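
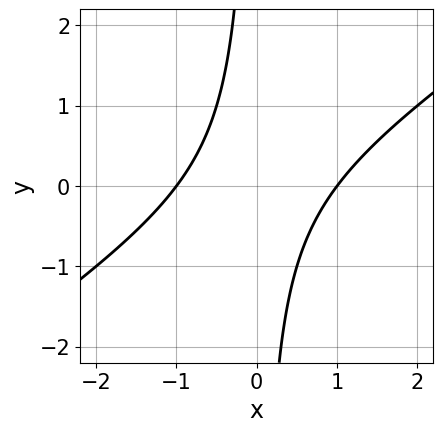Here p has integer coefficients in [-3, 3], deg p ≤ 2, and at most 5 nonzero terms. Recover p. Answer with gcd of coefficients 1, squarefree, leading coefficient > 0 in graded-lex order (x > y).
First, deg p = 2.
Next, checking where it meets the axes: the curve avoids every integer y-axis point in the box; among the integer gridlines, it crosses the x-axis at x ∈ {-1, 1}.
Finally, matching integer coefficients to the picture gives p.

2*x^2 - 3*x*y - 2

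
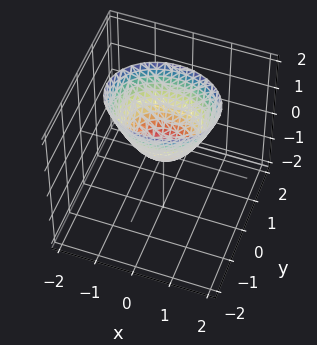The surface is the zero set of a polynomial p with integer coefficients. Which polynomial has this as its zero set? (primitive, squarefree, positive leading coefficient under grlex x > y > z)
2*x^2 + 3*y^2 - 2*z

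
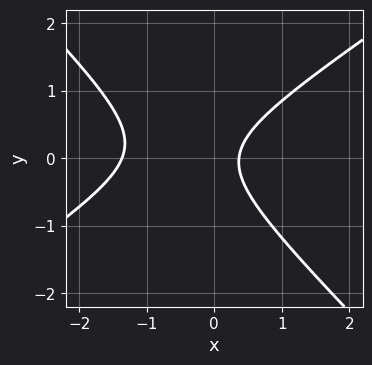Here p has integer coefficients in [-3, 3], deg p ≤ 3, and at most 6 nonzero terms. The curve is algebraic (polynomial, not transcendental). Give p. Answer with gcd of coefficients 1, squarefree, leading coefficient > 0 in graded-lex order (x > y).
deg p = 2. No degree-1 curve has this shape.
From the visible intercepts: the curve avoids every integer y-axis point in the box.
Assembling these constraints gives the stated polynomial.

2*x^2 - x*y - 3*y^2 + 2*x - 1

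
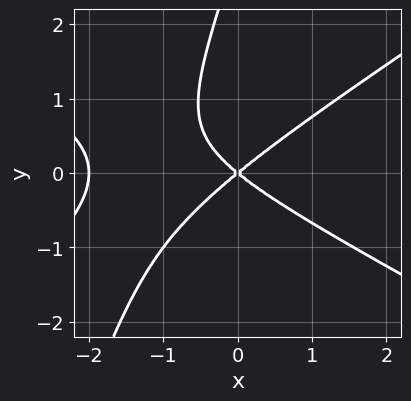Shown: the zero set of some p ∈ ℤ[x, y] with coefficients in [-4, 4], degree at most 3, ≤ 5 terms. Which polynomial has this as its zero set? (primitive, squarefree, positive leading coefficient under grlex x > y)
Degree: a generic line meets the curve in up to 3 points, so deg p = 3.
Observable constraints: among the integer gridlines, it crosses the x-axis at x ∈ {-2, 0}; it crosses the y-axis at the gridline y = 0.
Fitting integer coefficients to these (and the overall shape) gives p.

x^3 - 3*x*y^2 + y^3 + 2*x^2 - 3*y^2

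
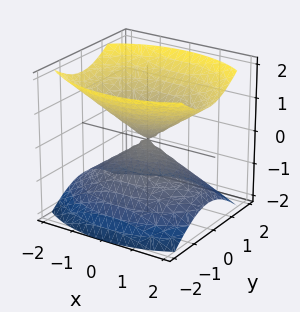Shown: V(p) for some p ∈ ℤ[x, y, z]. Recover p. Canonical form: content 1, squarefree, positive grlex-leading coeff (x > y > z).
x^2 + 2*y^2 - 2*z^2

1. I count 2 distinct pieces. Treating them together as one polynomial.
2. deg p = 2. A double cone through the origin; a quadric.
3. Symmetries: mirror symmetry x ↦ −x ⇒ only even powers of x; the y ↦ −y reflection is a symmetry, so y appears only in even powers; the z ↦ −z reflection is a symmetry, so z appears only in even powers.
4. From the visible intercepts: one z-axis crossing is at z = 0; it meets the x-axis at x = 0 (among the integer gridlines); it crosses the y-axis at the gridline y = 0.
5. These observations pin down the coefficients.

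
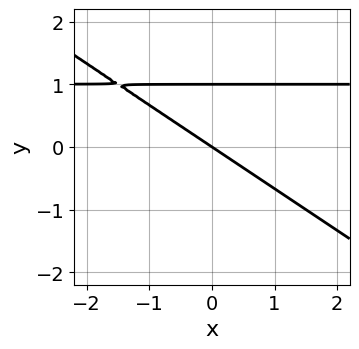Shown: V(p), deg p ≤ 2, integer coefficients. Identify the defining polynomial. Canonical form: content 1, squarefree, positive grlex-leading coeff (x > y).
1. The degree is 2 — the shape is more complex than any degree-1 curve.
2. From the visible intercepts: the y-axis gridline crossings are at y ∈ {0, 1}; it meets the x-axis at x = 0 (among the integer gridlines).
3. Solving for integer coefficients yields p as stated.

2*x*y + 3*y^2 - 2*x - 3*y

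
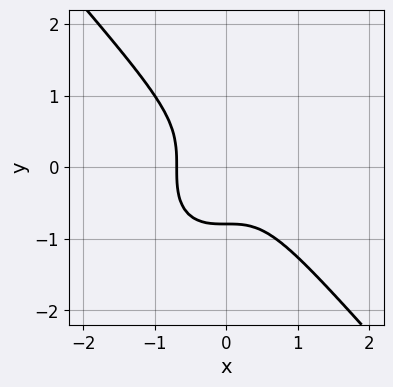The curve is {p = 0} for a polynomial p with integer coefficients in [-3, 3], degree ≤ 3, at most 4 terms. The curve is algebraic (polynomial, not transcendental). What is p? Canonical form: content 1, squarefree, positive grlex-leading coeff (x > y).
1. Degree: a generic line meets the curve in up to 3 points, so deg p = 3.
2. Matching integer coefficients to the picture gives p.

3*x^3 + 2*y^3 + 1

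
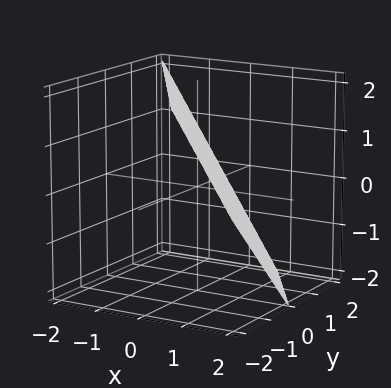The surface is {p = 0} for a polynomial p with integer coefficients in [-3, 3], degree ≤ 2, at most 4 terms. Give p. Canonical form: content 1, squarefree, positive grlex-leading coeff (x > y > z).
3*x + 2*y + 2*z - 2

The degree is 1 — the surface is flat (a plane).
From the visible intercepts: one y-axis crossing is at y = 1; one z-axis crossing is at z = 1.
Putting this together gives p.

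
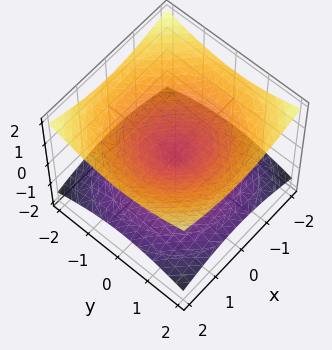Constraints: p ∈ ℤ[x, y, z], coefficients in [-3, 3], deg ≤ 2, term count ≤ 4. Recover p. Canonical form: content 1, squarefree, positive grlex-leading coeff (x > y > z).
Degree: a double cone through the origin; a quadric, so deg p = 2.
Symmetries: the surface is invariant under rotation about z: p = q(x² + y², z); it's symmetric under z → −z, forcing even powers of z.
Against the integer gridlines: a circular section at z = -1 has radius between 1 and 2; it crosses the z-axis at the gridline z = 0.
Together with the visible shape, these determine p as stated.

x^2 + y^2 - 3*z^2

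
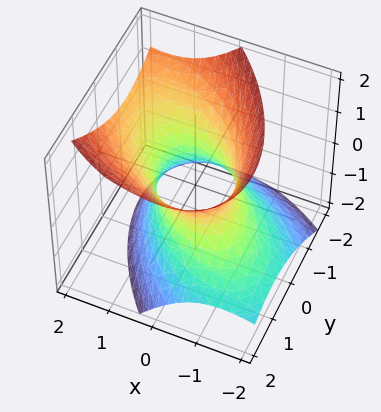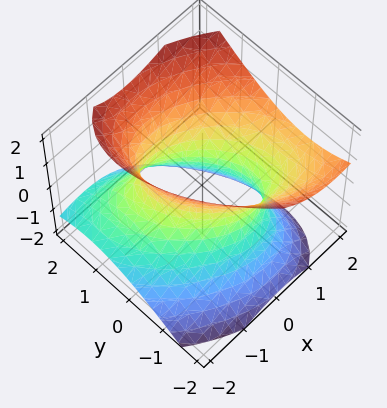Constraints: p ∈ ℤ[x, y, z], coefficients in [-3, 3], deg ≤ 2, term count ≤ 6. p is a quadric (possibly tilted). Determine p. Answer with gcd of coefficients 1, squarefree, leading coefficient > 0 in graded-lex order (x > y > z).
x^2 + x*y - x*z + y^2 - z^2 - 1

First, degree: a generic line meets the surface in up to 2 points, so deg p = 2.
Next, from the visible intercepts: among the integer gridlines, it crosses the x-axis at x ∈ {-1, 1}; the surface avoids every integer z-axis point in the box; the y-axis gridline crossings are at y ∈ {-1, 1}.
Finally, these observations pin down the coefficients.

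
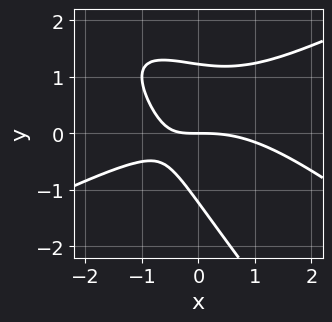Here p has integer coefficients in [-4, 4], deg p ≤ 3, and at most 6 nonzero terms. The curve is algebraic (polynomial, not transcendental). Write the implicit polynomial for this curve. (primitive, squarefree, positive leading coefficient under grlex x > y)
deg p = 3. The shape is more complex than any degree-2 curve.
From the axis intercepts and sections: one y-axis crossing is at y = 0; one x-axis crossing is at x = 0.
Putting this together gives p.

x^3 - 3*x*y^2 - 2*y^3 + 3*x*y + 3*y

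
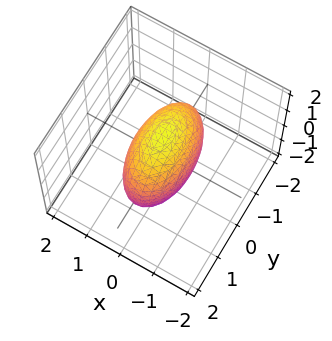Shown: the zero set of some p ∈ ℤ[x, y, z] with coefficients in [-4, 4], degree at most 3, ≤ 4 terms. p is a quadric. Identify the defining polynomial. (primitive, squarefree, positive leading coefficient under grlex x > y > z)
3*x^2 + y^2 + z^2 - 2

1. Degree: bounded and convex; a quadric, so deg p = 2.
2. Symmetries: mirror symmetry x ↦ −x ⇒ only even powers of x; the y ↦ −y reflection is a symmetry, so y appears only in even powers; the z ↦ −z reflection is a symmetry, so z appears only in even powers.
3. Together with the visible shape, these determine p as stated.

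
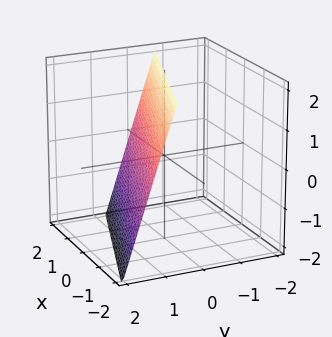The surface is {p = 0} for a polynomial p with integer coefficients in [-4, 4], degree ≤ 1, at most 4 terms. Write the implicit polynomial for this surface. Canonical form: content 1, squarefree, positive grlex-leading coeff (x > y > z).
1. The degree is 1 — the surface is flat (a plane).
2. Reading off the gridlines: it meets the z-axis at z = 2 (among the integer gridlines); it crosses the x-axis at the gridline x = 2.
3. Matching integer coefficients to the picture gives p.

x + 3*y + z - 2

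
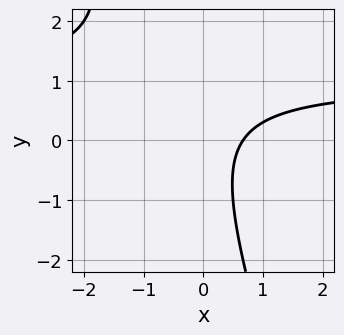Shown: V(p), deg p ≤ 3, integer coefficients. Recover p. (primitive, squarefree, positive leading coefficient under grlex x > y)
3*x*y + y^2 - 3*x + 2

The degree is 2 — the shape is more complex than any degree-1 curve.
Against the integer gridlines: the curve avoids every integer y-axis point in the box.
Matching integer coefficients to the picture gives p.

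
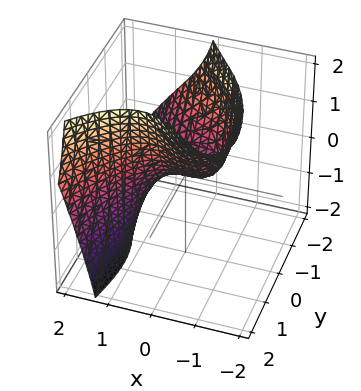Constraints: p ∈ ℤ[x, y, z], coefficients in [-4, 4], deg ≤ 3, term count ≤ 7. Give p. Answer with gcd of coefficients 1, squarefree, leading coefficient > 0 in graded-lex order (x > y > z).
First, the degree is 3 — a generic line meets the surface in up to 3 points.
Then, reading off the gridlines: one z-axis crossing is at z = 0; it crosses the x-axis at the gridline x = 0.
Finally, matching integer coefficients to the picture gives p. Check: (0, -1, 0) on the y-axis lies on the surface, and p(0, -1, 0) = 0. ✓

x^3 - x*y*z - y^2 - y + z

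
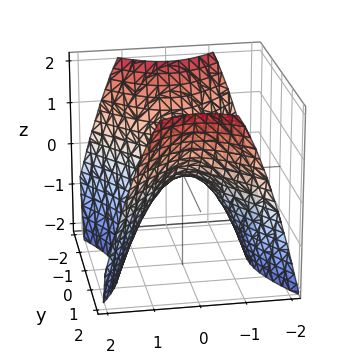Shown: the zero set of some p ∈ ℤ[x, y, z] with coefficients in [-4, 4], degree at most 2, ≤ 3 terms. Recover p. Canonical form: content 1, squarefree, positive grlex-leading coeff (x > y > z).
1. deg p = 2.
2. Symmetries: the x ↦ −x reflection is a symmetry, so x appears only in even powers; the y ↦ −y reflection is a symmetry, so y appears only in even powers.
3. Checking where it meets the axes: it meets the x-axis at x = 0 (among the integer gridlines); it meets the y-axis at y = 0 (among the integer gridlines); it crosses the z-axis at the gridline z = 0.
4. Assembling these constraints gives the stated polynomial.

3*x^2 - 2*y^2 + 3*z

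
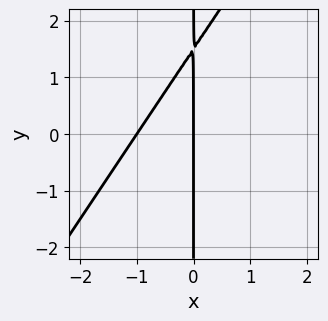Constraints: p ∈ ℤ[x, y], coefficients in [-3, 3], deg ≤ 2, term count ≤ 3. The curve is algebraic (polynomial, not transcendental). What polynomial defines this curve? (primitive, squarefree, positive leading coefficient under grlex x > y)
3*x^2 - 2*x*y + 3*x

1. Degree: the shape is more complex than any degree-1 curve, so deg p = 2.
2. From the visible intercepts: the x-axis gridline crossings are at x ∈ {-1, 0}; every point of the y-axis in the box is on the curve.
3. Matching integer coefficients to the picture gives p.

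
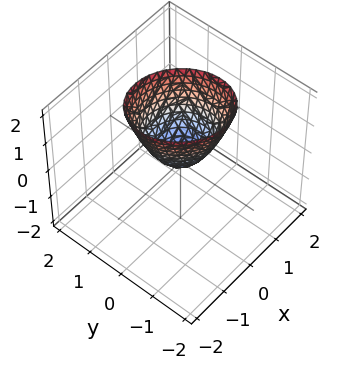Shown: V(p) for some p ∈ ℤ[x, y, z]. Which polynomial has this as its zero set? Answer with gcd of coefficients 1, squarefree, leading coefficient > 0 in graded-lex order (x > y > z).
deg p = 2. The shape is more complex than any degree-1 surface.
Reading off the gridlines: it meets the y-axis at y = 0 (among the integer gridlines); it crosses the z-axis at the gridline z = 0; it meets the x-axis at x = 0 (among the integer gridlines).
Matching integer coefficients to the picture gives p.

3*x^2 + x*y + 3*y^2 - 2*z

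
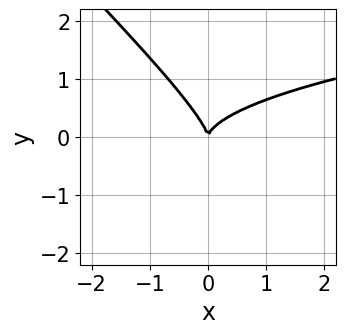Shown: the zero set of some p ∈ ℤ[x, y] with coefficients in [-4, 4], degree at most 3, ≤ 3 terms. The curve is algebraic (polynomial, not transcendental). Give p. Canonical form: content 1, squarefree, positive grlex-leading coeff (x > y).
3*x*y^2 + 3*y^3 - 2*x^2

1. The degree is 3 — no degree-2 curve has this shape.
2. Observable constraints: one y-axis crossing is at y = 0; one x-axis crossing is at x = 0.
3. Solving for integer coefficients yields p as stated.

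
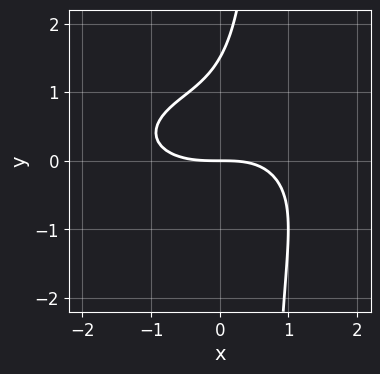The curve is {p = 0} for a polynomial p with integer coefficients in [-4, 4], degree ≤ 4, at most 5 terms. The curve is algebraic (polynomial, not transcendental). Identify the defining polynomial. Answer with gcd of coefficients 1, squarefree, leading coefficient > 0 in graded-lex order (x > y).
(a) Degree: the shape is more complex than any degree-2 curve, so deg p = 3.
(b) Against the integer gridlines: one x-axis crossing is at x = 0; it meets the y-axis at y = 0 (among the integer gridlines).
(c) Together with the visible shape, these determine p as stated.

x^3 + 3*x*y^2 - x*y - 2*y^2 + 3*y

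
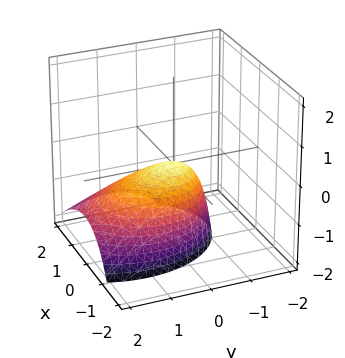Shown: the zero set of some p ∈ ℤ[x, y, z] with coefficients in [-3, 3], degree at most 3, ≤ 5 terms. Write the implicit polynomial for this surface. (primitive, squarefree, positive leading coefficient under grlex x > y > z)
3*x^2 + 2*x*z + 2*y^2 + 2*y*z + 3*z

First, deg p = 2. A generic line meets the surface in up to 2 points.
Next, reading off the gridlines: it meets the x-axis at x = 0 (among the integer gridlines); it crosses the z-axis at the gridline z = 0.
Finally, solving for integer coefficients yields p as stated.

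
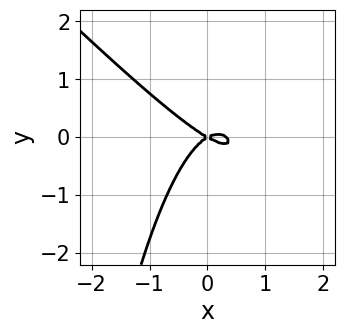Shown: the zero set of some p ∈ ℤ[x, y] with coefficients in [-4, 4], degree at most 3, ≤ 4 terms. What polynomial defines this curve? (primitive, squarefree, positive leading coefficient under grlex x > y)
3*x^3 + 3*x^2*y - x^2 + 3*y^2

First, deg p = 3.
Then, observable constraints: it meets the x-axis at x = 0 (among the integer gridlines); it crosses the y-axis at the gridline y = 0.
Finally, matching integer coefficients to the picture gives p.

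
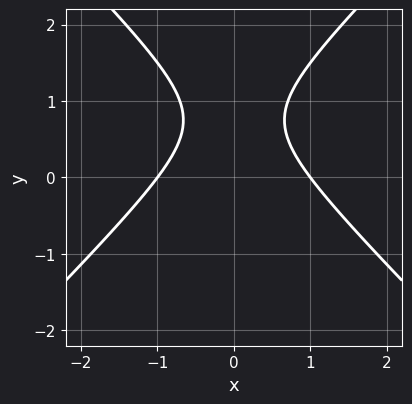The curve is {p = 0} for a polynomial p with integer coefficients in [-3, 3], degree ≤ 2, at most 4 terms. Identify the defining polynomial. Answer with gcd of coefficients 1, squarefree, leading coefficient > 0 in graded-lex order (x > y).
2*x^2 - 2*y^2 + 3*y - 2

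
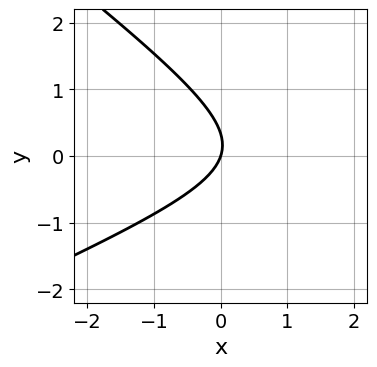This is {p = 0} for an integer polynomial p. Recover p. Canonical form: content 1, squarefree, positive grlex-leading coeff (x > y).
1. Degree: a generic line meets the curve in up to 2 points, so deg p = 2.
2. Reading off the gridlines: it meets the y-axis at y = 0 (among the integer gridlines); it meets the x-axis at x = 0 (among the integer gridlines).
3. Assembling these constraints gives the stated polynomial.

x^2 - x*y - 3*y^2 - 3*x + y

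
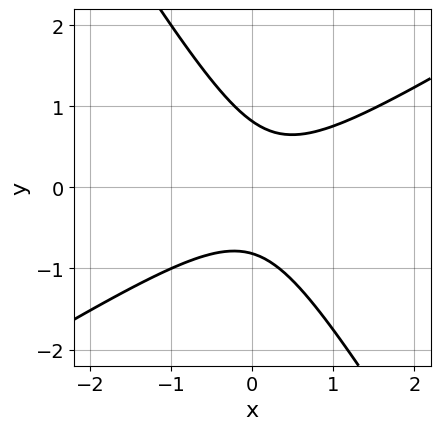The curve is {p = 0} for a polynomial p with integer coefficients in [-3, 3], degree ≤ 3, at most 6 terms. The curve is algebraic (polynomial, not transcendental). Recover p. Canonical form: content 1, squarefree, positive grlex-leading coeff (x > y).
First, deg p = 2. No degree-1 curve has this shape.
Then, against the integer gridlines: it misses every integer gridline on the x-axis.
Finally, solving for integer coefficients yields p as stated.

3*x^2 - 3*x*y - 3*y^2 - x + 2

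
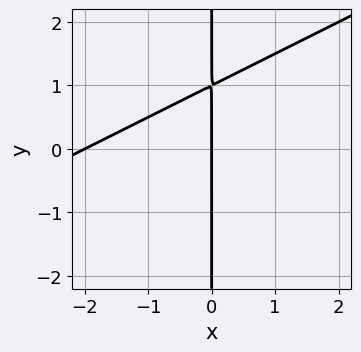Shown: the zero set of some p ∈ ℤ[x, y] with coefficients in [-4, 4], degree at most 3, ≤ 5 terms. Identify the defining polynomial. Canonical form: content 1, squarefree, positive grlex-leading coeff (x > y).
x^2 - 2*x*y + 2*x

Degree: the shape is more complex than any degree-1 curve, so deg p = 2.
From the visible intercepts: the visible y-axis segment lies entirely on the curve; the x-axis gridline crossings are at x ∈ {-2, 0}.
The integer polynomial consistent with all of this is the stated p.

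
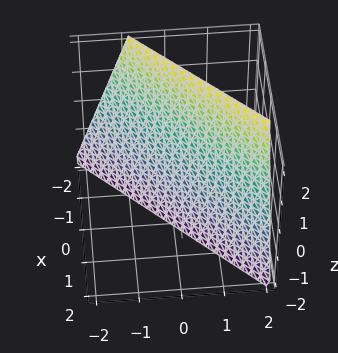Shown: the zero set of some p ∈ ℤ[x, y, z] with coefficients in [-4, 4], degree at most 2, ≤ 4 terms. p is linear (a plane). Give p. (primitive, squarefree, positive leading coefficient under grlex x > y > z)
1. Degree: the surface is flat (a plane), so deg p = 1.
2. Reading off the gridlines: it meets the z-axis at z = -2 (among the integer gridlines).
3. Together with the visible shape, these determine p as stated.

3*x - 3*y + z + 2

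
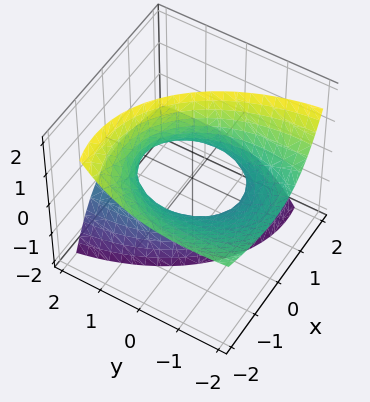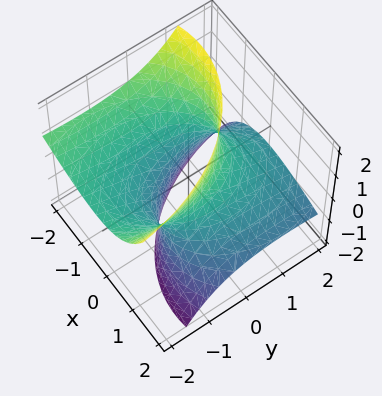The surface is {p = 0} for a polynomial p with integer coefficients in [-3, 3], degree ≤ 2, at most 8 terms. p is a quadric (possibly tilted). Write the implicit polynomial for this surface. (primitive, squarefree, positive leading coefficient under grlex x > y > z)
2*x^2 + 3*x*z + y^2 + 3*y*z - z^2 - 2

1. deg p = 2. No degree-1 surface has this shape.
2. Against the integer gridlines: among the integer gridlines, it crosses the x-axis at x ∈ {-1, 1}; it misses every integer gridline on the z-axis.
3. Matching integer coefficients to the picture gives p.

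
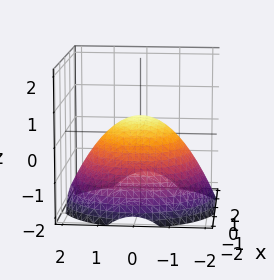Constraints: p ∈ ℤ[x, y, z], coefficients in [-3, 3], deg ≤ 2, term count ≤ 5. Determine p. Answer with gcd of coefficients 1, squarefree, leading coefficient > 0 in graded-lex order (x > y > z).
(a) The degree is 2 — the shape is more complex than any degree-1 surface.
(b) Symmetry: the surface is invariant under rotation about z: p = q(x² + y², z).
(c) Reading off the gridlines: the y-axis gridline crossings are at y ∈ {-1, 1}; the x-axis gridline crossings are at x ∈ {-1, 1}; a circular section at z = 0 has radius exactly 1.
(d) Together with the visible shape, these determine p as stated.

x^2 + y^2 + 2*z - 1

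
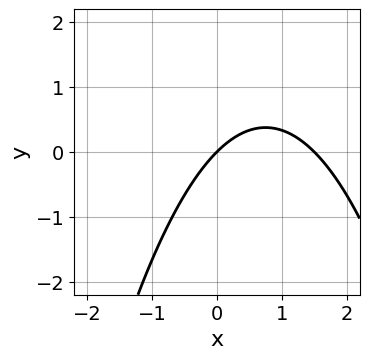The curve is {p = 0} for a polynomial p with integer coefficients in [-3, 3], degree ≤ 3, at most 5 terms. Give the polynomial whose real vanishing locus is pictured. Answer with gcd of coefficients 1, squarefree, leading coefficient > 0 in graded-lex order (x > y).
First, the degree is 2 — no degree-1 curve has this shape.
Then, checking where it meets the axes: it crosses the y-axis at the gridline y = 0; it meets the x-axis at x = 0 (among the integer gridlines).
Finally, together with the visible shape, these determine p as stated.

2*x^2 - 3*x + 3*y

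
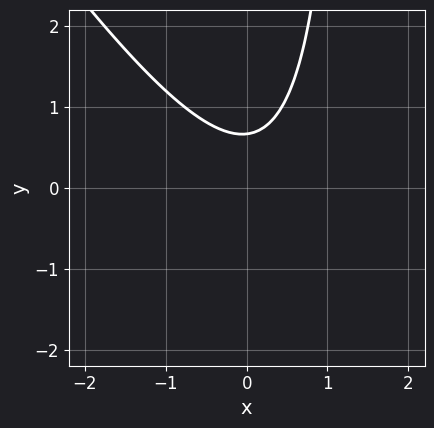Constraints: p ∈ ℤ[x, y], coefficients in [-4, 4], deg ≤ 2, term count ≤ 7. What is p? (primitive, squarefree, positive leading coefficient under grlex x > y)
The degree is 2 — no degree-1 curve has this shape.
Observable constraints: the curve avoids every integer x-axis point in the box.
Together with the visible shape, these determine p as stated.

3*x^2 + 2*x*y - x - 3*y + 2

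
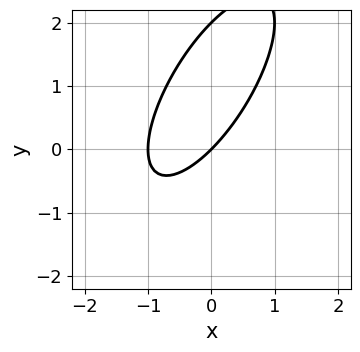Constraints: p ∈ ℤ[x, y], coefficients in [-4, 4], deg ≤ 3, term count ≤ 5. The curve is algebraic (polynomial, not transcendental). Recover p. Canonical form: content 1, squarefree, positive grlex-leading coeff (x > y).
2*x^2 - 2*x*y + y^2 + 2*x - 2*y

1. The degree is 2 — a generic line meets the curve in up to 2 points.
2. From the visible intercepts: the x-axis gridline crossings are at x ∈ {-1, 0}; among the integer gridlines, it crosses the y-axis at y ∈ {0, 2}.
3. These observations pin down the coefficients.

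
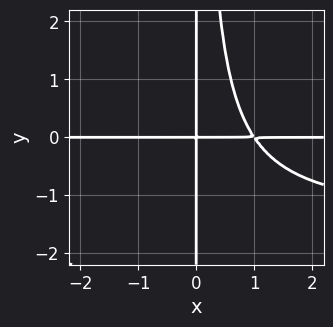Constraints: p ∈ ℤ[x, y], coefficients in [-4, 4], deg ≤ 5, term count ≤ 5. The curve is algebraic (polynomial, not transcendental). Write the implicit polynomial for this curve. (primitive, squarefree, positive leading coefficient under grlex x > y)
2*x^2*y^2 + 3*x^2*y - 3*x*y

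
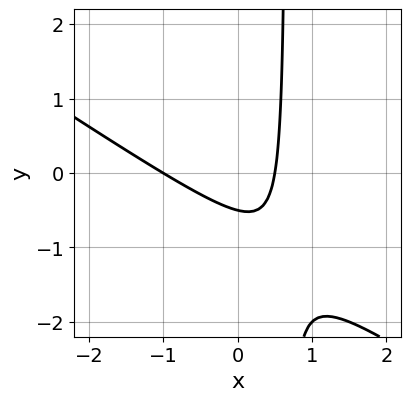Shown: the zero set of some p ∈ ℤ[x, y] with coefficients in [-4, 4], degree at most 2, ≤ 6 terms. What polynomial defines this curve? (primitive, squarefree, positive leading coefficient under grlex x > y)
2*x^2 + 3*x*y + x - 2*y - 1

(a) The degree is 2 — the shape is more complex than any degree-1 curve.
(b) From the visible intercepts: one x-axis crossing is at x = -1.
(c) Solving for integer coefficients yields p as stated.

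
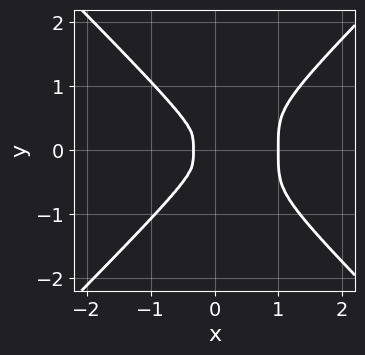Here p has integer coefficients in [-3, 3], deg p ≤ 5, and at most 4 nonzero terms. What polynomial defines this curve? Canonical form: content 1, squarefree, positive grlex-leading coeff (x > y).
(a) deg p = 4. No degree-3 curve has this shape.
(b) Symmetries: the y ↦ −y reflection is a symmetry, so y appears only in even powers.
(c) From the visible intercepts: one x-axis crossing is at x = 1.
(d) Putting this together gives p.

3*x^4 - 3*y^4 - 2*x^3 - x^2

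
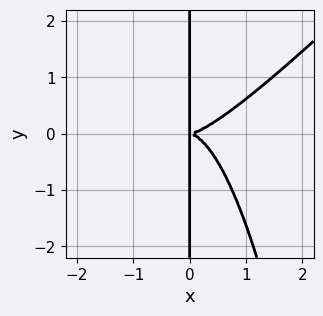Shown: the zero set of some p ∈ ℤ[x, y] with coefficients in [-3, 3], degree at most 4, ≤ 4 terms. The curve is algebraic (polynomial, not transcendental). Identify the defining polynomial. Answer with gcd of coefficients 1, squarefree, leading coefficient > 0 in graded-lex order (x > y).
x^4 - x^3*y - x*y^2

Degree: a generic line meets the curve in up to 4 points, so deg p = 4.
From the axis intercepts and sections: the visible y-axis segment lies entirely on the curve.
Putting this together gives p.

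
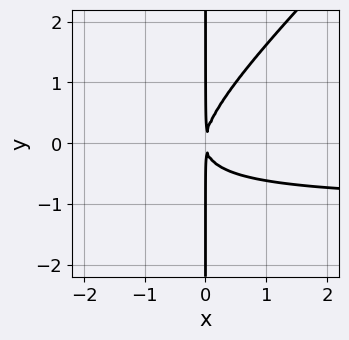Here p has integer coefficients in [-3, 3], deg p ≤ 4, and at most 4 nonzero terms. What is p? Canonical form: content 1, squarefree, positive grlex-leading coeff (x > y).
(a) The degree is 3 — the shape is more complex than any degree-2 curve.
(b) Against the integer gridlines: every point of the y-axis in the box is on the curve.
(c) Matching integer coefficients to the picture gives p.

x^2*y - x*y^2 + x^2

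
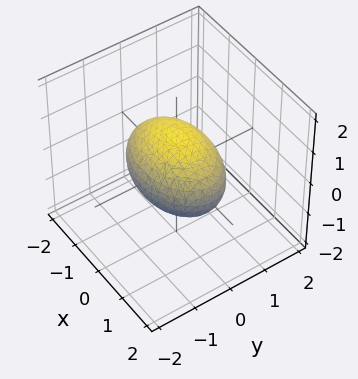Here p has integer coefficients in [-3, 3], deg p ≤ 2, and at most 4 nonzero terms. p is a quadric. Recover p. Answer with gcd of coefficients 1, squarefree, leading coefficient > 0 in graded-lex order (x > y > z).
(a) The degree is 2 — bounded and convex; a quadric.
(b) Symmetries: it's symmetric under x → −x, forcing even powers of x; it's symmetric under y → −y, forcing even powers of y; it's symmetric under z → −z, forcing even powers of z.
(c) Observable constraints: the y-axis gridline crossings are at y ∈ {-1, 1}; among the integer gridlines, it crosses the z-axis at z ∈ {-1, 1}.
(d) Matching integer coefficients to the picture gives p.

x^2 + 2*y^2 + 2*z^2 - 2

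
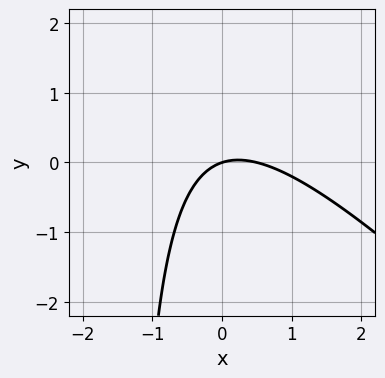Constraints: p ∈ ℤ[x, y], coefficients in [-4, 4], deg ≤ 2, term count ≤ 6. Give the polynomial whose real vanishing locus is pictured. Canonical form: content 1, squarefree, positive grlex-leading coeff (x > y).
2*x^2 + 2*x*y - x + 3*y

The degree is 2 — the shape is more complex than any degree-1 curve.
Against the integer gridlines: it crosses the x-axis at the gridline x = 0; it crosses the y-axis at the gridline y = 0.
Putting this together gives p.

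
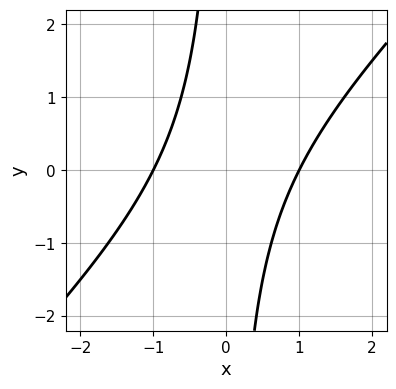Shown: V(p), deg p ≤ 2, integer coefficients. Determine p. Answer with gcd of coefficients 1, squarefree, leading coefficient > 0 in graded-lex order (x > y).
x^2 - x*y - 1

First, the degree is 2 — a generic line meets the curve in up to 2 points.
Next, from the axis intercepts and sections: no y-intercept at any integer in the box; among the integer gridlines, it crosses the x-axis at x ∈ {-1, 1}.
Finally, solving for integer coefficients yields p as stated.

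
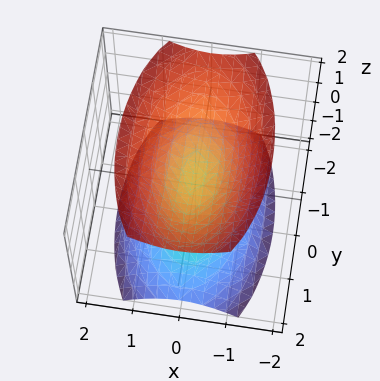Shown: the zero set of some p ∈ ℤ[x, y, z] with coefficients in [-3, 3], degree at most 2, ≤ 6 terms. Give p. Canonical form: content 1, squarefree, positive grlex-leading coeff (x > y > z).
First, I count 2 distinct pieces. Treating them together as one polynomial.
Then, the degree is 2 — two sheets facing apart; a quadric.
Next, symmetries: the z ↦ −z reflection is a symmetry, so z appears only in even powers; it's symmetric under y → −y, forcing even powers of y; it's symmetric under x → −x, forcing even powers of x.
Then, from the visible intercepts: the surface avoids every integer y-axis point in the box; the surface avoids every integer x-axis point in the box.
Finally, these observations pin down the coefficients.

3*x^2 + y^2 - 2*z^2 + 1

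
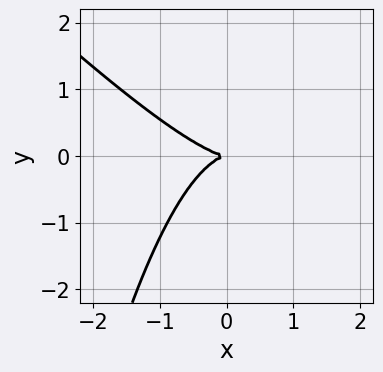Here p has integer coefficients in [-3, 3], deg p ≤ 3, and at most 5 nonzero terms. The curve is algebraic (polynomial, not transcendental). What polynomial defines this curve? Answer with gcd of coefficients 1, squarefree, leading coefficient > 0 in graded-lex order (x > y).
2*x^3 + 2*x^2*y + 3*y^2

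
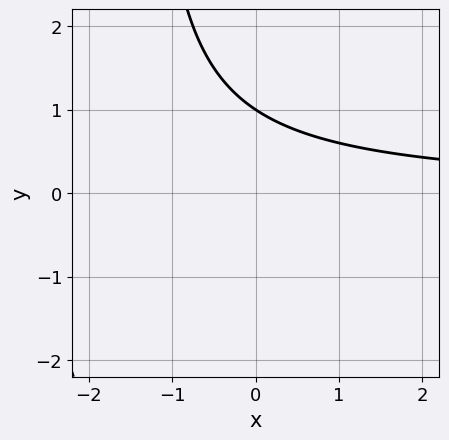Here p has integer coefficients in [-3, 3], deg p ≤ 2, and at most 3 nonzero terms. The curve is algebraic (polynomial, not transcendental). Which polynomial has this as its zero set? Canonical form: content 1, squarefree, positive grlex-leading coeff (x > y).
2*x*y + 3*y - 3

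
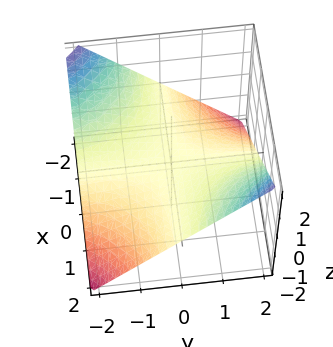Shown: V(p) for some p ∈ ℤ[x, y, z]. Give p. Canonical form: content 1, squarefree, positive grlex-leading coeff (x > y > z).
x*y - 2*z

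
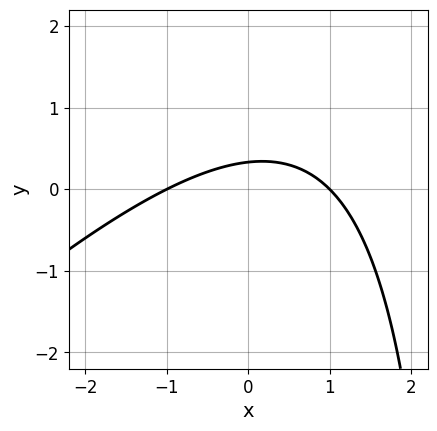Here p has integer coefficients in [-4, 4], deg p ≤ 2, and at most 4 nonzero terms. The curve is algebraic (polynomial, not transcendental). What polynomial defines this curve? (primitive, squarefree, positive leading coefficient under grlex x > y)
x^2 - x*y + 3*y - 1

(a) Degree: the shape is more complex than any degree-1 curve, so deg p = 2.
(b) Checking where it meets the axes: the x-axis gridline crossings are at x ∈ {-1, 1}.
(c) The integer polynomial consistent with all of this is the stated p.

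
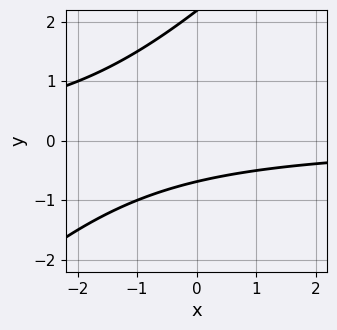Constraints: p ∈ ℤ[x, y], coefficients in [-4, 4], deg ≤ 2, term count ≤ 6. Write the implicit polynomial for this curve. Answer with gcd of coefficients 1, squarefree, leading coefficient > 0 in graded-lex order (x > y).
2*x*y - 2*y^2 + 3*y + 3

1. The degree is 2 — a generic line meets the curve in up to 2 points.
2. Observable constraints: the curve avoids every integer x-axis point in the box.
3. Assembling these constraints gives the stated polynomial.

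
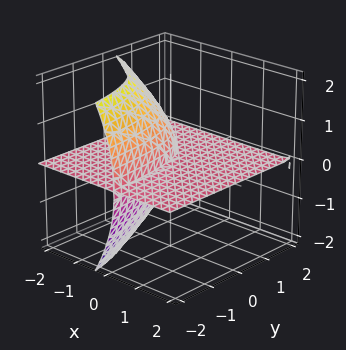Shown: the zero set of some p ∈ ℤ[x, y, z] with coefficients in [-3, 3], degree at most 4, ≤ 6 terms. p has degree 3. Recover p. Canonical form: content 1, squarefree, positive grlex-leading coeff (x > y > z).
2*x*y*z - z^3 - 3*x*z - y*z

The picture has 2 separate pieces. They look like related sheets of one shape, so recover p as a whole.
Degree: the shape is more complex than any degree-2 surface, so deg p = 3.
Observable constraints: it meets the z-axis at z = 0 (among the integer gridlines); every point of the x-axis in the box is on the surface; the visible y-axis segment lies entirely on the surface.
Matching integer coefficients to the picture gives p.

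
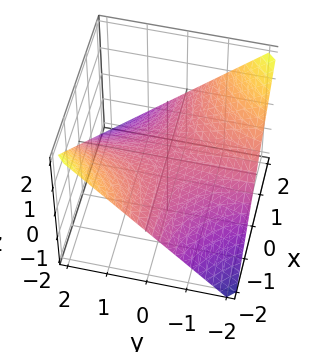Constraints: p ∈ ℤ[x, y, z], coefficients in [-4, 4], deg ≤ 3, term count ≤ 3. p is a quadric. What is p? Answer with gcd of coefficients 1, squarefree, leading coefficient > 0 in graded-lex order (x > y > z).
First, deg p = 2. A saddle surface; a quadric.
Next, from the axis intercepts and sections: one z-axis crossing is at z = 0; every point of the y-axis in the box is on the surface.
Finally, the integer polynomial consistent with all of this is the stated p. Check: (1, 0, 0) on the x-axis lies on the surface, and p(1, 0, 0) = 0. ✓

x*y + 2*z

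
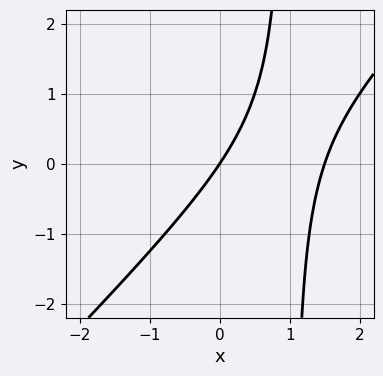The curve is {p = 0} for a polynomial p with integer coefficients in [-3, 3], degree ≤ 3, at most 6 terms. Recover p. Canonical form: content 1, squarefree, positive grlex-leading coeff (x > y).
2*x^2 - 2*x*y - 3*x + 2*y

First, the degree is 2 — the shape is more complex than any degree-1 curve.
Then, against the integer gridlines: it crosses the y-axis at the gridline y = 0; it meets the x-axis at x = 0 (among the integer gridlines).
Finally, solving for integer coefficients yields p as stated.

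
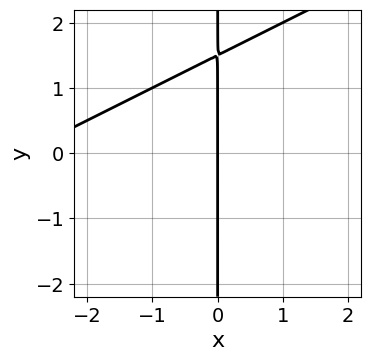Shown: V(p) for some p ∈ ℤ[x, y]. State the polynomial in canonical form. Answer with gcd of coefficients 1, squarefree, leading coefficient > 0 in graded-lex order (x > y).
x^2 - 2*x*y + 3*x

(a) deg p = 2. The shape is more complex than any degree-1 curve.
(b) Against the integer gridlines: it meets the x-axis at x = 0 (among the integer gridlines); every point of the y-axis in the box is on the curve.
(c) Fitting integer coefficients to these (and the overall shape) gives p.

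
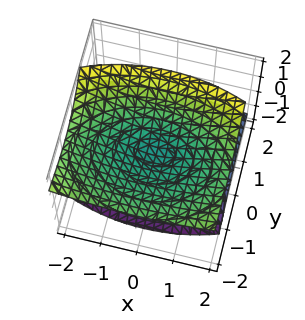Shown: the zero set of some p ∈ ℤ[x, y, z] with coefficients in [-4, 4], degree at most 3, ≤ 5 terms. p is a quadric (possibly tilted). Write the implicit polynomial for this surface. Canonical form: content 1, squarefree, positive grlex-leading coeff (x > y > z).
(a) The picture has 2 separate pieces.
(b) The degree is 2 — a generic line meets the surface in up to 2 points.
(c) Checking where it meets the axes: one z-axis crossing is at z = 0; it crosses the x-axis at the gridline x = 0; one y-axis crossing is at y = 0.
(d) Matching integer coefficients to the picture gives p.

x^2 + 2*y^2 + 3*y*z - 3*z^2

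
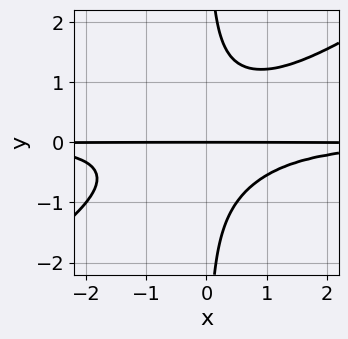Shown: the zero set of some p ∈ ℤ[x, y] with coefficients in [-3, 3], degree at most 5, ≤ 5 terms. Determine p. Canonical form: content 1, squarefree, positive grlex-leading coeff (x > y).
deg p = 4. A generic line meets the curve in up to 4 points.
Reading off the gridlines: the visible x-axis segment lies entirely on the curve; it meets the y-axis at y = 0 (among the integer gridlines).
Assembling these constraints gives the stated polynomial.

2*x^2*y^2 - 3*x*y^3 + 2*y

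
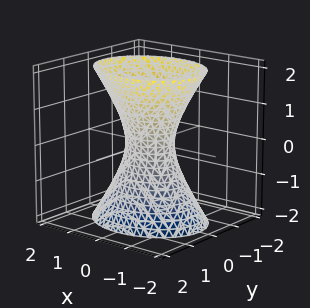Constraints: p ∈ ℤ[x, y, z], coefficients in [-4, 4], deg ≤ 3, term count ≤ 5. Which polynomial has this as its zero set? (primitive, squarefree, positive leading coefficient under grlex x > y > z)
1. deg p = 2. One connected sheet with a waist; a quadric.
2. Symmetries: the x ↦ −x reflection is a symmetry, so x appears only in even powers; it's symmetric under y → −y, forcing even powers of y; it's symmetric under z → −z, forcing even powers of z.
3. From the visible intercepts: no z-intercept at any integer in the box.
4. Fitting integer coefficients to these (and the overall shape) gives p.

2*x^2 + 3*y^2 - z^2 - 1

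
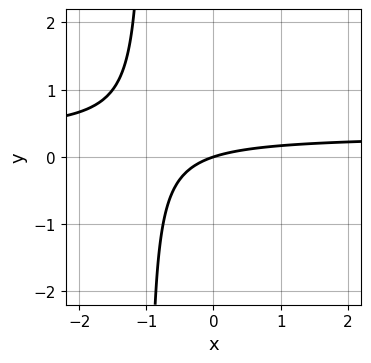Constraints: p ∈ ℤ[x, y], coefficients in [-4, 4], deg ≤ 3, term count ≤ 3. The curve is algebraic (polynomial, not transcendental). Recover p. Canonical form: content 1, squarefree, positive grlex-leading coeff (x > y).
(a) deg p = 2.
(b) Checking where it meets the axes: one x-axis crossing is at x = 0; it crosses the y-axis at the gridline y = 0.
(c) The integer polynomial consistent with all of this is the stated p.

3*x*y - x + 3*y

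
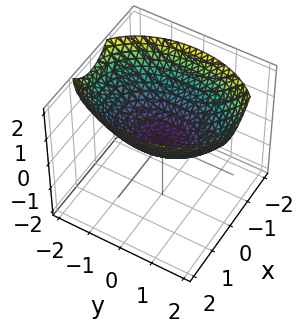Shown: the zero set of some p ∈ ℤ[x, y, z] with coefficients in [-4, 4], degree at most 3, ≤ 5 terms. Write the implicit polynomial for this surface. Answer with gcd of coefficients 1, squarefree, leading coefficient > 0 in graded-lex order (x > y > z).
2*x^2 + y^2 - 3*z

deg p = 2. A paraboloid; a quadric.
Symmetries: it's symmetric under x → −x, forcing even powers of x; mirror symmetry y ↦ −y ⇒ only even powers of y.
Reading off the gridlines: it meets the z-axis at z = 0 (among the integer gridlines); it crosses the x-axis at the gridline x = 0.
Solving for integer coefficients yields p as stated.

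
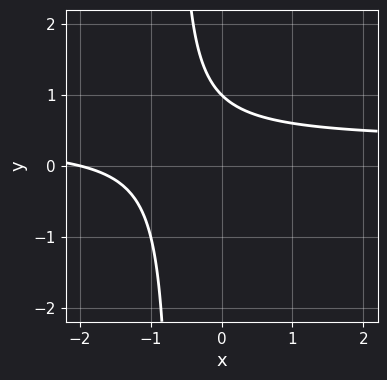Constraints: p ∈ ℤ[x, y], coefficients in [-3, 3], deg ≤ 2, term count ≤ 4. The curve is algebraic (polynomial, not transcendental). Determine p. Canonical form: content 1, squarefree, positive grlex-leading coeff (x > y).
deg p = 2. No degree-1 curve has this shape.
Reading off the gridlines: it meets the y-axis at y = 1 (among the integer gridlines); one x-axis crossing is at x = -2.
Putting this together gives p.

3*x*y - x + 2*y - 2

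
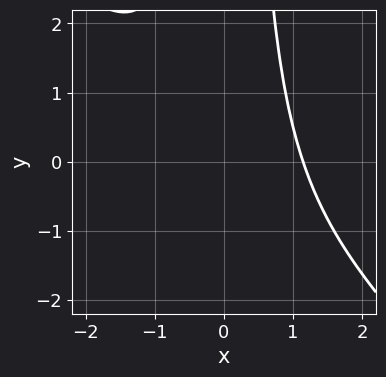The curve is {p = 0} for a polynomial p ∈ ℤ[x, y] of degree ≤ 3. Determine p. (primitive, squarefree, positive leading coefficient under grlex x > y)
2*x^3 + 2*x^2*y - 3

First, deg p = 3. The shape is more complex than any degree-2 curve.
Next, against the integer gridlines: it misses every integer gridline on the y-axis.
Finally, putting this together gives p.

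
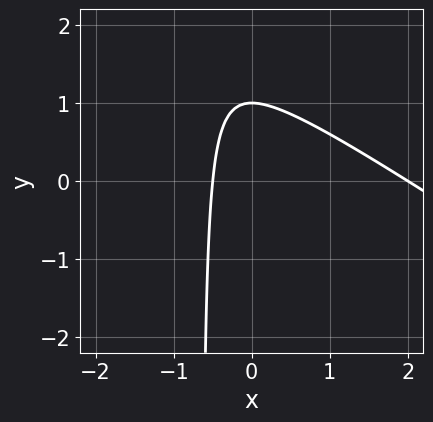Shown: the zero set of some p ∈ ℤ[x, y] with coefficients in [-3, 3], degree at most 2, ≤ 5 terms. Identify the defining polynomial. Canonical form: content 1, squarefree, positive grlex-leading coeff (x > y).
deg p = 2. No degree-1 curve has this shape.
Observable constraints: it crosses the x-axis at the gridline x = 2; one y-axis crossing is at y = 1.
Matching integer coefficients to the picture gives p.

2*x^2 + 3*x*y - 3*x + 2*y - 2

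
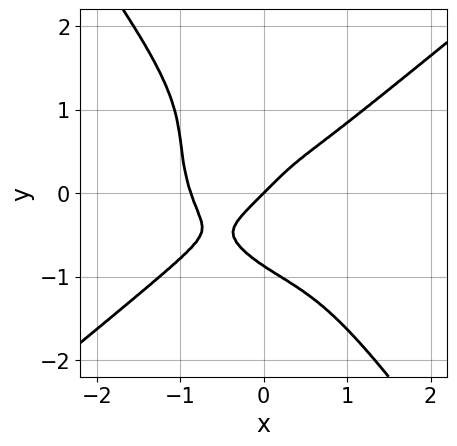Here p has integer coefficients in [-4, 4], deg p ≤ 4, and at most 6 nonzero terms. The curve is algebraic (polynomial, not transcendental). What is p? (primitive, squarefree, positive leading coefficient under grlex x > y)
3*x^4 - 3*x*y^3 - 3*y^4 + 2*x - 2*y

1. The degree is 4 — no degree-3 curve has this shape.
2. From the visible intercepts: one x-axis crossing is at x = 0; it meets the y-axis at y = 0 (among the integer gridlines).
3. Together with the visible shape, these determine p as stated.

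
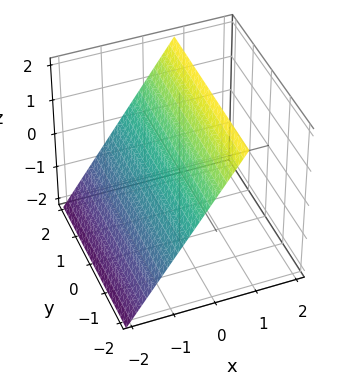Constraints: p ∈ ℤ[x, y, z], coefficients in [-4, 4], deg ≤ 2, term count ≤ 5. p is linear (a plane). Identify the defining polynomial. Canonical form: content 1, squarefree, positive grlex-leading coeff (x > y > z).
3*x - 2*z + 2

1. Degree: the surface is flat (a plane), so deg p = 1.
2. From the visible intercepts: it crosses the z-axis at the gridline z = 1; no y-intercept at any integer in the box.
3. Assembling these constraints gives the stated polynomial.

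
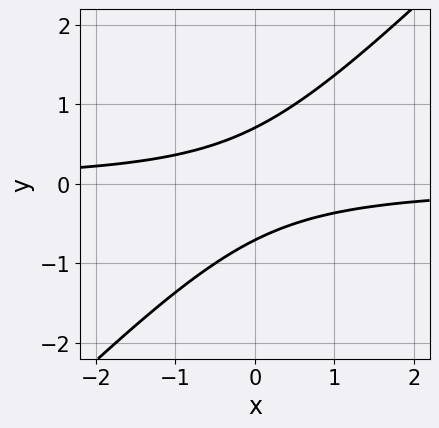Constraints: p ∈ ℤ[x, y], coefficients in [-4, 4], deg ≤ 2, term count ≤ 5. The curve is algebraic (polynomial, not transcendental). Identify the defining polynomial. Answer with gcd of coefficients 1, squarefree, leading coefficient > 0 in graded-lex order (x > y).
2*x*y - 2*y^2 + 1

(a) The degree is 2 — no degree-1 curve has this shape.
(b) Observable constraints: no x-intercept at any integer in the box.
(c) These observations pin down the coefficients.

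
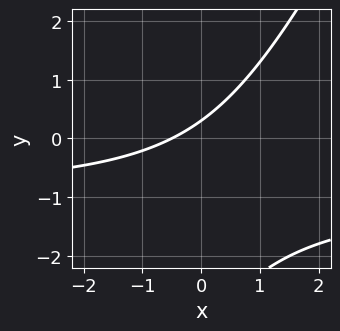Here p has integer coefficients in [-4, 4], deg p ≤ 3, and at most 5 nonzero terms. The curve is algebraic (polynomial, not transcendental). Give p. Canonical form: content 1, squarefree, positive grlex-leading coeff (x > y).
2*x*y - y^2 + 2*x - 3*y + 1

First, the degree is 2 — the shape is more complex than any degree-1 curve.
Finally, solving for integer coefficients yields p as stated.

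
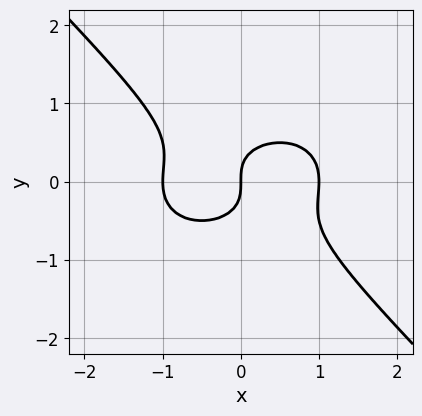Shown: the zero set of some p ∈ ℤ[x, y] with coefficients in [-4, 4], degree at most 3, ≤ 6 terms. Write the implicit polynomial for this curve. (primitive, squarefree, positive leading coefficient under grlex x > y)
x^3 + x*y^2 + 2*y^3 - x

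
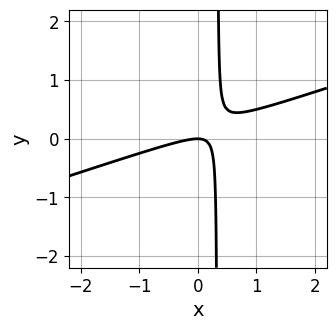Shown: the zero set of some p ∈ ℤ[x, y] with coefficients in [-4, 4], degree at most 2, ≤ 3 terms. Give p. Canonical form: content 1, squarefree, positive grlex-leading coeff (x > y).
Degree: no degree-1 curve has this shape, so deg p = 2.
Checking where it meets the axes: it meets the x-axis at x = 0 (among the integer gridlines); one y-axis crossing is at y = 0.
Together with the visible shape, these determine p as stated.

x^2 - 3*x*y + y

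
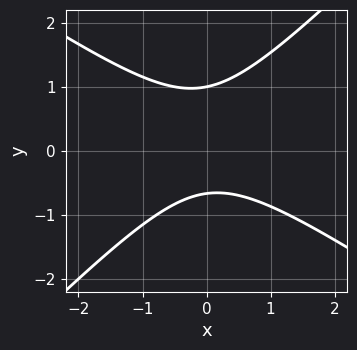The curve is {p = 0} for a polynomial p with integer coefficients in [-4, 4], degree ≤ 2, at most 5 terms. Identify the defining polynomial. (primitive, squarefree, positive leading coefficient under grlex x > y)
1. Degree: a generic line meets the curve in up to 2 points, so deg p = 2.
2. Reading off the gridlines: one y-axis crossing is at y = 1; it misses every integer gridline on the x-axis.
3. Matching integer coefficients to the picture gives p.

2*x^2 + x*y - 3*y^2 + y + 2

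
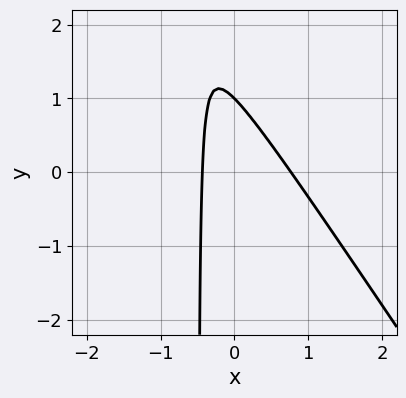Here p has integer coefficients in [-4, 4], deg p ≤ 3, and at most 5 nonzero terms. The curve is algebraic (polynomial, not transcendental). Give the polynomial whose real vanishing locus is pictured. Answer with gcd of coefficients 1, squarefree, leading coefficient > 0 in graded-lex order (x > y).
3*x^2 + 2*x*y - x + y - 1

1. deg p = 2.
2. From the axis intercepts and sections: one y-axis crossing is at y = 1.
3. Fitting integer coefficients to these (and the overall shape) gives p.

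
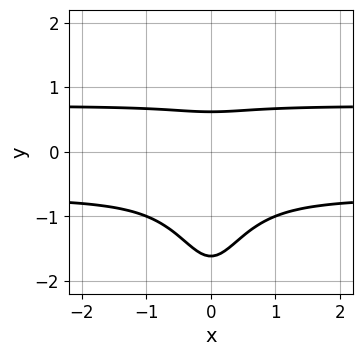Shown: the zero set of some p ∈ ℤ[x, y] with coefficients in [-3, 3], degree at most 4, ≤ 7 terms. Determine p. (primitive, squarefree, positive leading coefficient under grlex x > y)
(a) Degree: a generic line meets the curve in up to 4 points, so deg p = 4.
(b) Symmetries: it's symmetric under x → −x, forcing even powers of x.
(c) From the visible intercepts: the curve avoids every integer x-axis point in the box.
(d) Fitting integer coefficients to these (and the overall shape) gives p.

2*x^2*y^2 - x^2 + y^2 + y - 1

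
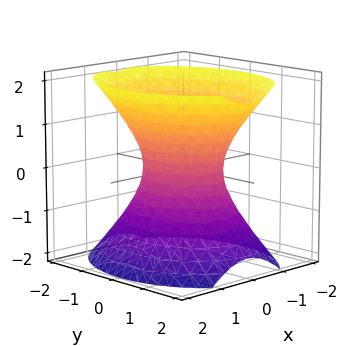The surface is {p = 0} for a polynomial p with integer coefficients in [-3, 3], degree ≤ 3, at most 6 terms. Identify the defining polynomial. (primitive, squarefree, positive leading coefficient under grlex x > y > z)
1. deg p = 2. One connected sheet with a waist; a quadric.
2. Symmetries: it's symmetric under y → −y, forcing even powers of y; the z ↦ −z reflection is a symmetry, so z appears only in even powers; the x ↦ −x reflection is a symmetry, so x appears only in even powers.
3. From the axis intercepts and sections: no z-intercept at any integer in the box; the y-axis gridline crossings are at y ∈ {-1, 1}.
4. Putting this together gives p.

3*x^2 + 2*y^2 - 2*z^2 - 2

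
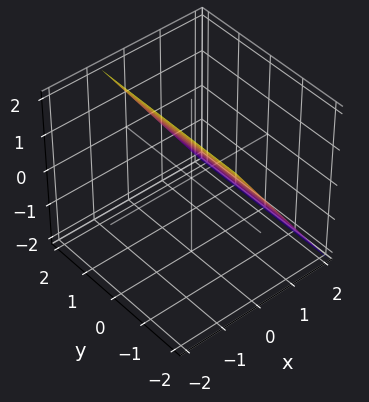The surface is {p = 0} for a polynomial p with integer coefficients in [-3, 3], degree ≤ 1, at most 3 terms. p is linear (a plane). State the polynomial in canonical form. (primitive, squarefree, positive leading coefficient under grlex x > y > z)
1. The degree is 1 — the surface is flat (a plane).
2. From the visible intercepts: one z-axis crossing is at z = 1; no y-intercept at any integer in the box.
3. These observations pin down the coefficients.

3*x + 2*z - 2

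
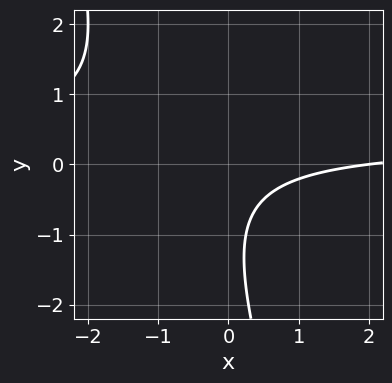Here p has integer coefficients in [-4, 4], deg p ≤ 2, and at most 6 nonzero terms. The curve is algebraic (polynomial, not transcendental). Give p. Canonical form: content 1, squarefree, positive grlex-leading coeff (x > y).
3*x*y + y^2 - x + 2*y + 2

(a) deg p = 2. A generic line meets the curve in up to 2 points.
(b) Against the integer gridlines: it meets the x-axis at x = 2 (among the integer gridlines); the curve avoids every integer y-axis point in the box.
(c) Together with the visible shape, these determine p as stated.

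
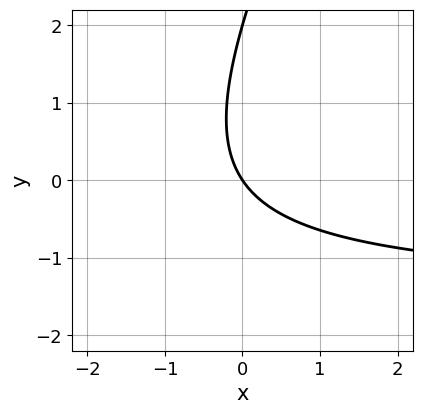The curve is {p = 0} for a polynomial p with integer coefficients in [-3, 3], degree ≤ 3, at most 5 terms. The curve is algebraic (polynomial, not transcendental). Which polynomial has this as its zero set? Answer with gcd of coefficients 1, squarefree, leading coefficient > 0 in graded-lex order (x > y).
2*x*y - y^2 + 3*x + 2*y

deg p = 2. A generic line meets the curve in up to 2 points.
Reading off the gridlines: it crosses the x-axis at the gridline x = 0; the y-axis gridline crossings are at y ∈ {0, 2}.
Together with the visible shape, these determine p as stated.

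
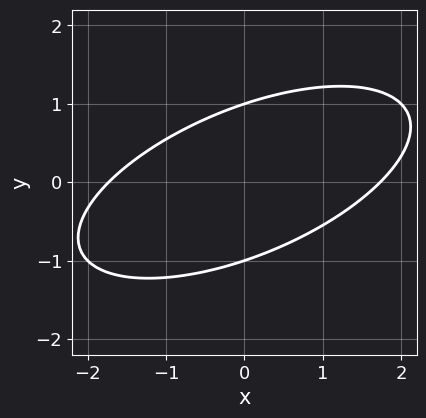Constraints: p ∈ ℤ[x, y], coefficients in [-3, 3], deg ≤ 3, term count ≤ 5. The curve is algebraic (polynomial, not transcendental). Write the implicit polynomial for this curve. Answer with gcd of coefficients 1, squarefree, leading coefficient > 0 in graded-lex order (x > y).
x^2 - 2*x*y + 3*y^2 - 3

First, the degree is 2 — a generic line meets the curve in up to 2 points.
Then, from the axis intercepts and sections: among the integer gridlines, it crosses the y-axis at y ∈ {-1, 1}.
Finally, putting this together gives p.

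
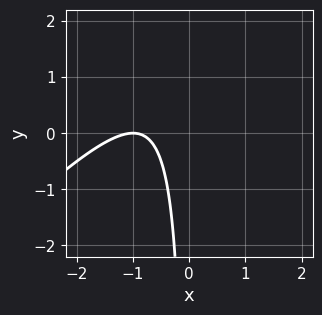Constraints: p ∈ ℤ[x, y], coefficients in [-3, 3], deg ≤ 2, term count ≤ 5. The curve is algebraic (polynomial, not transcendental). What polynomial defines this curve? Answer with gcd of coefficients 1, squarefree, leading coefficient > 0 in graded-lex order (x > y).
The degree is 2 — no degree-1 curve has this shape.
From the axis intercepts and sections: the curve avoids every integer y-axis point in the box; it meets the x-axis at x = -1 (among the integer gridlines).
Assembling these constraints gives the stated polynomial.

x^2 - x*y + 2*x + 1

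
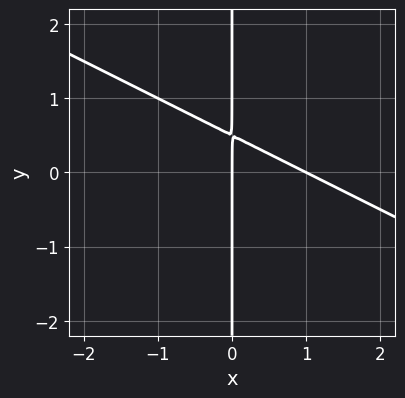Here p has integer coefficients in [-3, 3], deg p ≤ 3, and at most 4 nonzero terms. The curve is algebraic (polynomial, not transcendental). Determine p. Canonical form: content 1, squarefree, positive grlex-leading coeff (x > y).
x^2 + 2*x*y - x

First, degree: no degree-1 curve has this shape, so deg p = 2.
Then, against the integer gridlines: among the integer gridlines, it crosses the x-axis at x ∈ {0, 1}; every point of the y-axis in the box is on the curve.
Finally, solving for integer coefficients yields p as stated.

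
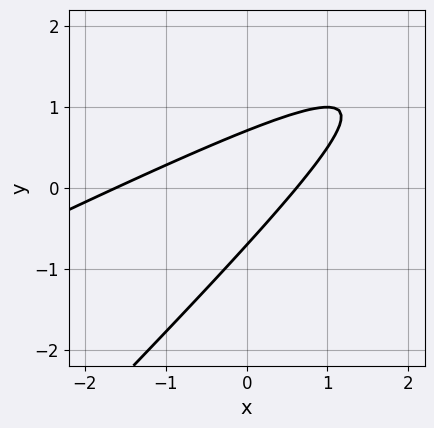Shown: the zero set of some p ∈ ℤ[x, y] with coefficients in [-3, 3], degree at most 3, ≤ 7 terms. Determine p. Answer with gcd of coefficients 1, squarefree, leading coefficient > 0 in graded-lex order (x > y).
x^2 - 3*x*y + 2*y^2 + x - 1

1. Degree: the shape is more complex than any degree-1 curve, so deg p = 2.
2. The integer polynomial consistent with all of this is the stated p.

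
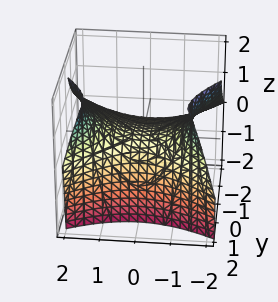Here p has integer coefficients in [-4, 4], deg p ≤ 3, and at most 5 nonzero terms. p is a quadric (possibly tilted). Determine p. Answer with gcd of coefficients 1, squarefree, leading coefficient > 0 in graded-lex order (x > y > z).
First, degree: the shape is more complex than any degree-1 surface, so deg p = 2.
Next, observable constraints: it crosses the y-axis at the gridline y = 0; it crosses the z-axis at the gridline z = 0.
Finally, assembling these constraints gives the stated polynomial.

x^2 - y^2 + 2*y*z - 3*z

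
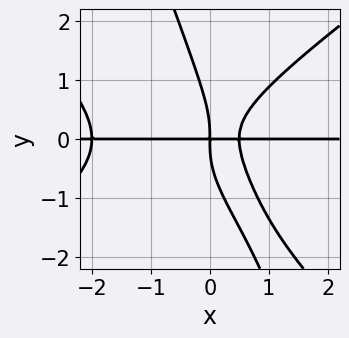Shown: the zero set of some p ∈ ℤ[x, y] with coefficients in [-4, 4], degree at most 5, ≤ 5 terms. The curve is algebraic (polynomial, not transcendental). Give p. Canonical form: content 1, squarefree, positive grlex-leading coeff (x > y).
First, deg p = 4. The shape is more complex than any degree-3 curve.
Then, reading off the gridlines: the visible x-axis segment lies entirely on the curve.
Finally, assembling these constraints gives the stated polynomial.

2*x^3*y - 3*x*y^3 - y^4 + 3*x^2*y - 2*x*y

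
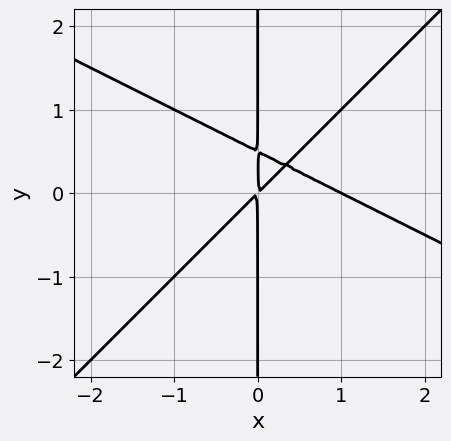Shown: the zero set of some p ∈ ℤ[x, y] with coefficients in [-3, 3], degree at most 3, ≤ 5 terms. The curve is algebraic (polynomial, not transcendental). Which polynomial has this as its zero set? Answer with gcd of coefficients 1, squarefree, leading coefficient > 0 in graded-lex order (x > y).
1. deg p = 3. No degree-2 curve has this shape.
2. Against the integer gridlines: the visible y-axis segment lies entirely on the curve; it meets the x-axis at x = 1 (among the integer gridlines).
3. Putting this together gives p.

x^3 + x^2*y - 2*x*y^2 - x^2 + x*y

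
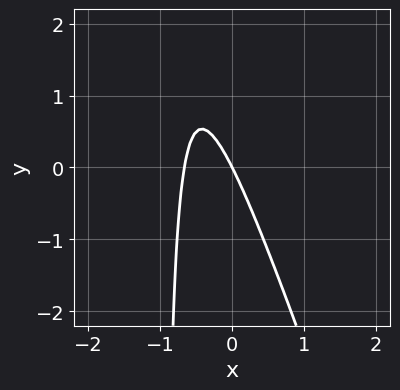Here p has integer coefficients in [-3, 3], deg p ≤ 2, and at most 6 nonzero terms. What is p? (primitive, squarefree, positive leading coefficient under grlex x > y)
deg p = 2. The shape is more complex than any degree-1 curve.
Reading off the gridlines: it crosses the x-axis at the gridline x = 0; it meets the y-axis at y = 0 (among the integer gridlines).
These observations pin down the coefficients.

3*x^2 + x*y + 2*x + y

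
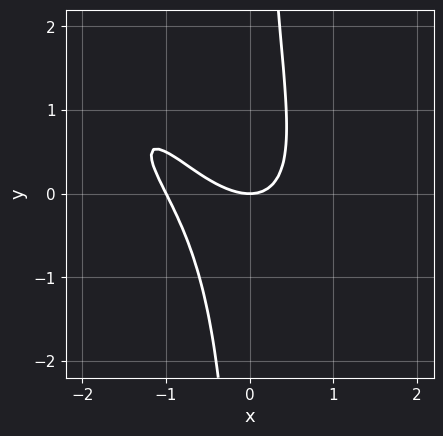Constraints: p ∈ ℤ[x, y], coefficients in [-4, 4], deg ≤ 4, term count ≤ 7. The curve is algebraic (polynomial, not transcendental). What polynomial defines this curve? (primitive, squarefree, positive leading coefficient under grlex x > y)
2*x^3 + 3*x^2*y + 2*x*y^2 + 2*x^2 - 2*y

1. The degree is 3 — no degree-2 curve has this shape.
2. From the visible intercepts: the x-axis gridline crossings are at x ∈ {-1, 0}; it meets the y-axis at y = 0 (among the integer gridlines).
3. The integer polynomial consistent with all of this is the stated p.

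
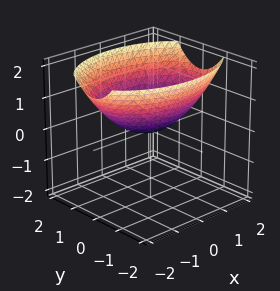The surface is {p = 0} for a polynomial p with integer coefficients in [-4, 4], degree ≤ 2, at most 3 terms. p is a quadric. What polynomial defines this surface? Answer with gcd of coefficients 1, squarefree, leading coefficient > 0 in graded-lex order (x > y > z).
x^2 + 2*y^2 - 3*z

1. Degree: a paraboloid; a quadric, so deg p = 2.
2. Symmetries: mirror symmetry y ↦ −y ⇒ only even powers of y; mirror symmetry x ↦ −x ⇒ only even powers of x.
3. From the axis intercepts and sections: it meets the y-axis at y = 0 (among the integer gridlines); one x-axis crossing is at x = 0; it meets the z-axis at z = 0 (among the integer gridlines).
4. The integer polynomial consistent with all of this is the stated p.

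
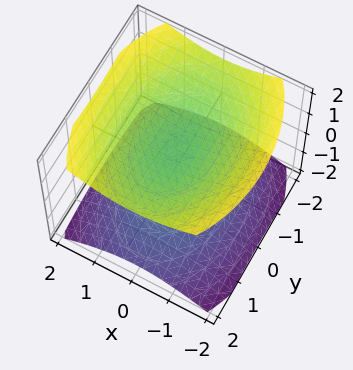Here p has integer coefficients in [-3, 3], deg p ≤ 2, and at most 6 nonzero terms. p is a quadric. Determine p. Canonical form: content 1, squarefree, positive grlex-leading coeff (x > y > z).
The picture has 2 separate pieces. Treating them together as one polynomial.
The degree is 2 — two separate bowl-shaped sheets opening away from each other; a quadric.
Symmetries: the y ↦ −y reflection is a symmetry, so y appears only in even powers; mirror symmetry z ↦ −z ⇒ only even powers of z; the x ↦ −x reflection is a symmetry, so x appears only in even powers.
Reading off the gridlines: among the integer gridlines, it crosses the z-axis at z ∈ {-1, 1}; the surface avoids every integer x-axis point in the box.
Matching integer coefficients to the picture gives p.

2*x^2 + y^2 - 3*z^2 + 3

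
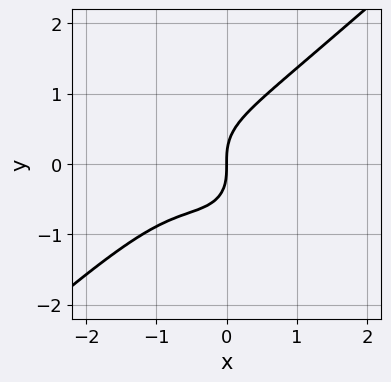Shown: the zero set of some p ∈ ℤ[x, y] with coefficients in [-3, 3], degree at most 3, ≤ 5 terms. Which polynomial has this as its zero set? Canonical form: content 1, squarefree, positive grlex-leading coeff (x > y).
3*x^3 - x^2*y - 3*y^3 + 3*x^2 + 3*x

The degree is 3 — no degree-2 curve has this shape.
Checking where it meets the axes: one y-axis crossing is at y = 0; one x-axis crossing is at x = 0.
Fitting integer coefficients to these (and the overall shape) gives p.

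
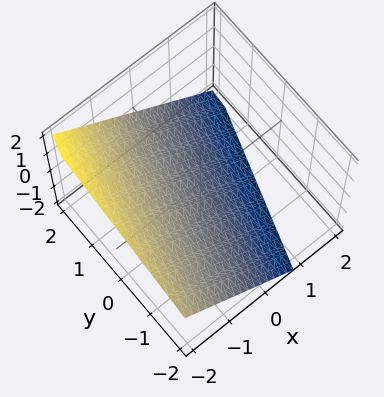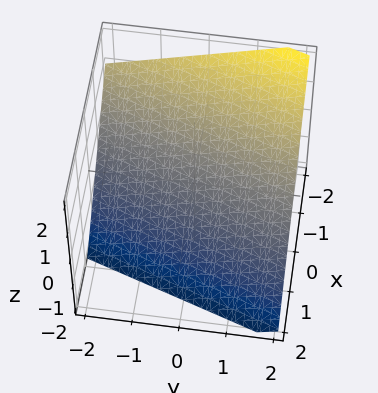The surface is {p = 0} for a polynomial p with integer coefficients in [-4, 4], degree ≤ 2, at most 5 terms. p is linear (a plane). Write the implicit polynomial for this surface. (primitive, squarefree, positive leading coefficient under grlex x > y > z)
3*x - y + 3*z + 2

First, the degree is 1 — every cross-section is a straight line — this is a plane.
Next, observable constraints: it meets the y-axis at y = 2 (among the integer gridlines).
Finally, these observations pin down the coefficients.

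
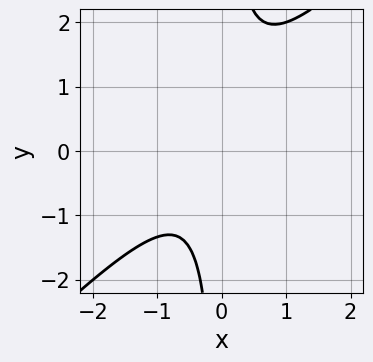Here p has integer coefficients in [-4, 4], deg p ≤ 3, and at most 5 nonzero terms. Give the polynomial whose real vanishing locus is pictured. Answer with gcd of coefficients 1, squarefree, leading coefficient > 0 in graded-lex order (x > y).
3*x^2 - 3*x*y + x + 2

deg p = 2. A generic line meets the curve in up to 2 points.
Observable constraints: it misses every integer gridline on the x-axis; no y-intercept at any integer in the box.
Solving for integer coefficients yields p as stated.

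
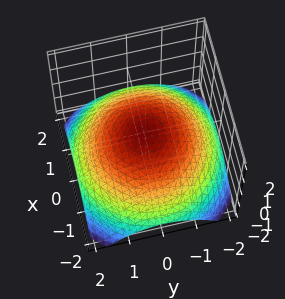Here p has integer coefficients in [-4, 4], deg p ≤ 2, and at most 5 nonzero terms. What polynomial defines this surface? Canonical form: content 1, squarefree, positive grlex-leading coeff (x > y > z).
The degree is 2 — no degree-1 surface has this shape.
By symmetry, every cross-section ⟂ z is a circle, so x, y appear only via x² + y².
Against the integer gridlines: among the integer gridlines, it crosses the x-axis at x ∈ {-1, 1}; the y-axis gridline crossings are at y ∈ {-1, 1}; a circular section at z = 0 has radius exactly 1.
These observations pin down the coefficients.

x^2 + y^2 + 3*z - 1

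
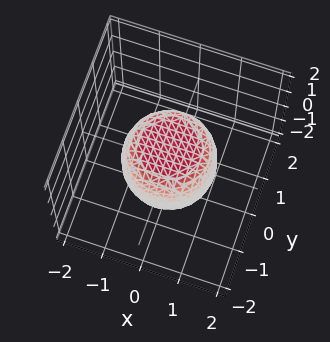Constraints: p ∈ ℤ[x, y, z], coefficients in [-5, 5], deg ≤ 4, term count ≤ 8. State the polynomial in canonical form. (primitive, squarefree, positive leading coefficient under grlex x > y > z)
2*x^4 + 4*x^2*y^2 + 2*y^4 - x^2 - y^2 + 2*z^2 - 2

(a) Degree: no degree-3 surface has this shape, so deg p = 4.
(b) Symmetry: the surface is invariant under rotation about z: p = q(x² + y², z).
(c) Against the integer gridlines: the z-axis gridline crossings are at z ∈ {-1, 1}; a circular section at z = 0 has radius between 1 and 2.
(d) The integer polynomial consistent with all of this is the stated p.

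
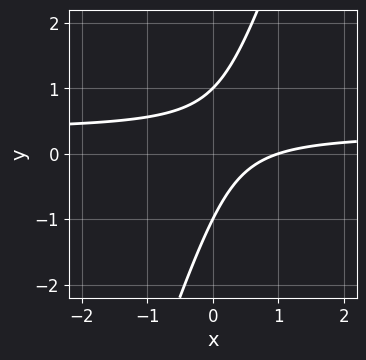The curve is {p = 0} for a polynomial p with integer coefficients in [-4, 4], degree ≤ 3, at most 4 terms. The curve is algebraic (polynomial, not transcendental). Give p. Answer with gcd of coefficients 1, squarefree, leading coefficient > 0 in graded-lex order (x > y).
3*x*y - y^2 - x + 1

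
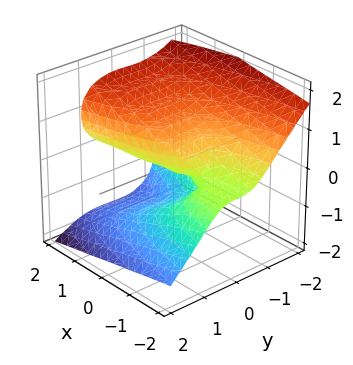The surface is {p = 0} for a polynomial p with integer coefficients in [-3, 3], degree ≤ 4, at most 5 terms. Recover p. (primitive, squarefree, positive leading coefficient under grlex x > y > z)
(a) The degree is 3 — no degree-2 surface has this shape.
(b) Reading off the gridlines: every point of the x-axis in the box is on the surface; the z-axis gridline crossings are at z ∈ {-1, 0, 1}; it crosses the y-axis at the gridline y = 0.
(c) Assembling these constraints gives the stated polynomial.

2*y^3 + y^2*z + 2*z^3 - 2*x*z - 2*z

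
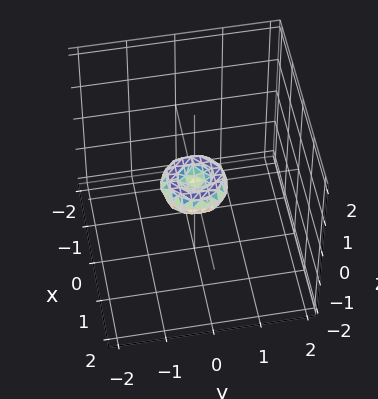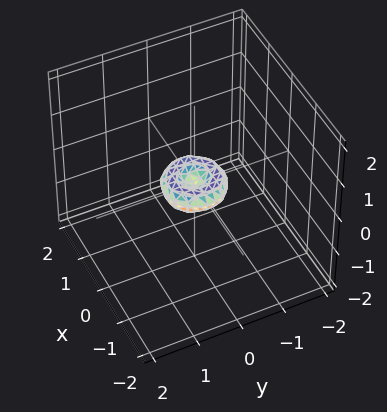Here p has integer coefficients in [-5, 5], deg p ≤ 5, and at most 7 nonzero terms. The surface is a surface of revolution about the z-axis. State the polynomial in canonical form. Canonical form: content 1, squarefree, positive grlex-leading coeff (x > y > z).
2*x^4 + 4*x^2*y^2 + 2*y^4 - x^2 - y^2 + 2*z^2

Degree: no degree-3 surface has this shape, so deg p = 4.
Symmetries: rotational symmetry about the z-axis ⇒ p depends on x, y only through x² + y².
Against the integer gridlines: it meets the x-axis at x = 0 (among the integer gridlines); a circular section at z = 0 has radius between 0 and 1.
Putting this together gives p.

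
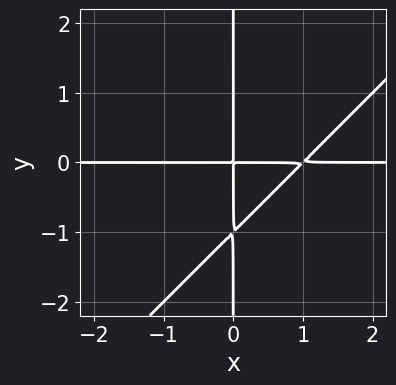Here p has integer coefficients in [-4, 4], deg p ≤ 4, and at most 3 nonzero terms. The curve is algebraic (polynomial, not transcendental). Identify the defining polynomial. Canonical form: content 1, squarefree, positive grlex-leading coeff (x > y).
x^2*y - x*y^2 - x*y

(a) The degree is 3 — the shape is more complex than any degree-2 curve.
(b) Observable constraints: every point of the x-axis in the box is on the curve; every point of the y-axis in the box is on the curve.
(c) Matching integer coefficients to the picture gives p.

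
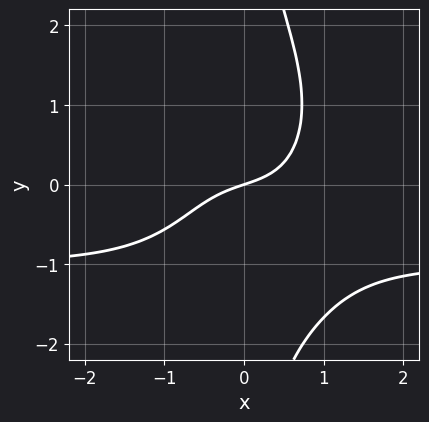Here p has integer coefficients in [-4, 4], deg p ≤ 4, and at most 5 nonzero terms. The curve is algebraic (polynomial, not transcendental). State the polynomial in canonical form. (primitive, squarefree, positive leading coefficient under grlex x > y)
First, deg p = 4. No degree-3 curve has this shape.
Then, observable constraints: it crosses the y-axis at the gridline y = 0; it crosses the x-axis at the gridline x = 0.
Finally, these observations pin down the coefficients.

2*x^3*y + x*y^3 + 2*x^3 + x - 3*y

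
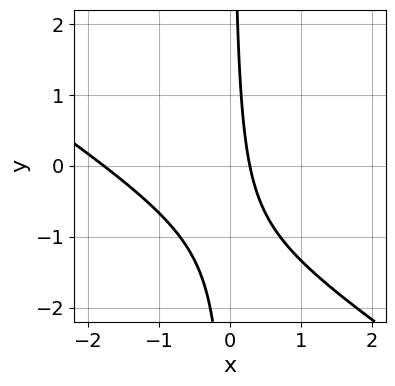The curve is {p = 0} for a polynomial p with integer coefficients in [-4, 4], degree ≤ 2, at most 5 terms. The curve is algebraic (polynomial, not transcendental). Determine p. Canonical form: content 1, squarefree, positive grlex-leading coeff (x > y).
2*x^2 + 3*x*y + 3*x - 1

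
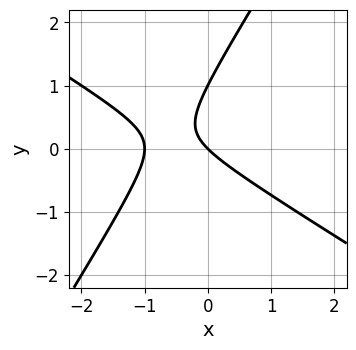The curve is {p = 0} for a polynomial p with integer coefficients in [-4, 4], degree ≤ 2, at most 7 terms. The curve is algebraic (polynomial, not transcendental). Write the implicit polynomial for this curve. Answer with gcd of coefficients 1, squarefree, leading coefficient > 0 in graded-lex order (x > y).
x^2 + x*y - y^2 + x + y

(a) The degree is 2 — the shape is more complex than any degree-1 curve.
(b) Observable constraints: the y-axis gridline crossings are at y ∈ {0, 1}; the x-axis gridline crossings are at x ∈ {-1, 0}.
(c) These observations pin down the coefficients.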